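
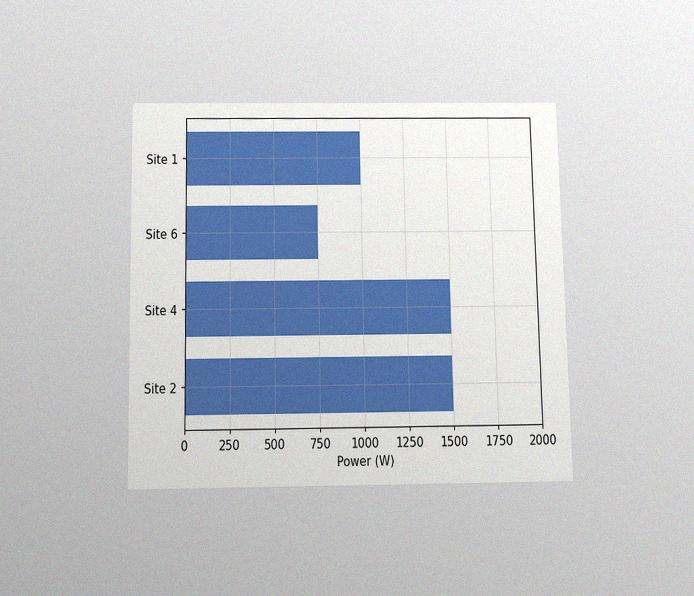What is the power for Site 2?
1500W

The chart is viewed slightly from below, with some photo noise. Reading along the chart's x-axis, the Site 2 bar reaches 1500W.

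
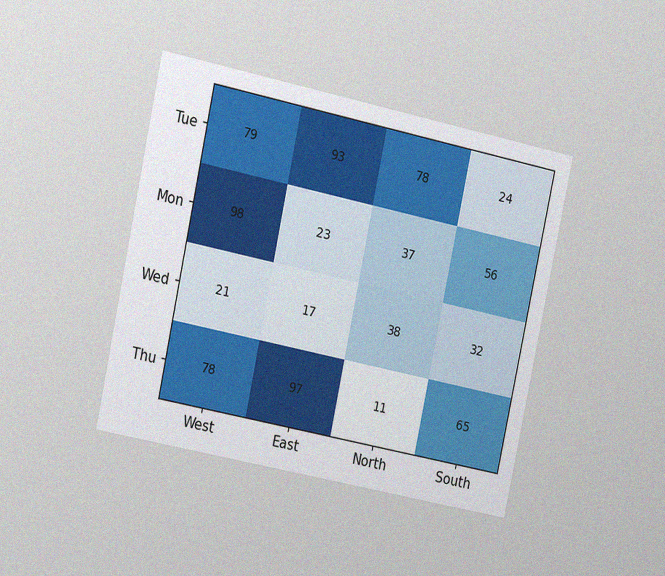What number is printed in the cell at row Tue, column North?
78

The chart is tilted about 12° clockwise and viewed slightly from the left, with some photo noise. The (Tue, North) cell reads 78.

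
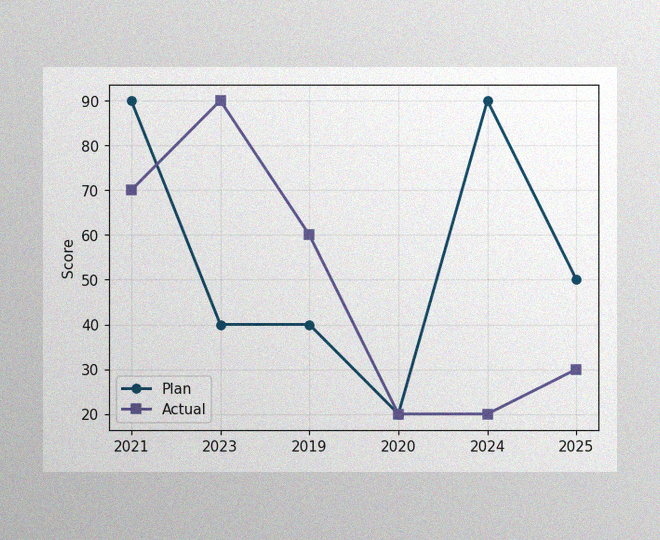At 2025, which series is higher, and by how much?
Plan, by 20

The image has some photo noise and uneven lighting. At 2025, Plan sits above the other line by 20.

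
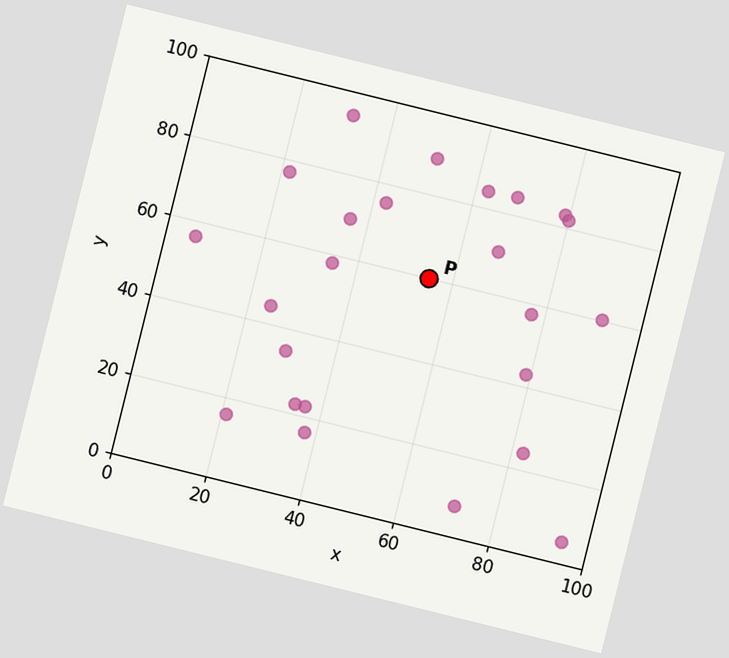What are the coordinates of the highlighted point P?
The chart is tilted about 14° clockwise. Following the gridlines from P to each axis, P sits at (55, 60).

(55, 60)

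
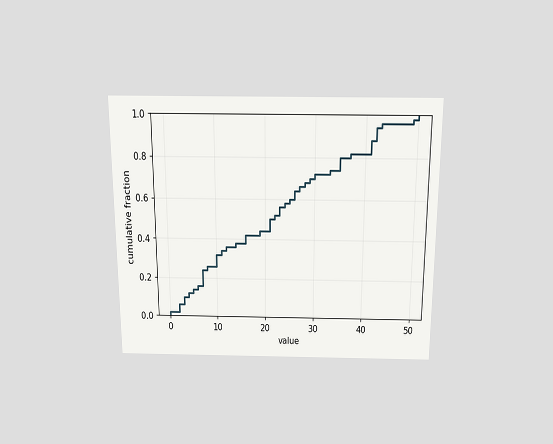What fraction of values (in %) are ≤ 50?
The chart is viewed slightly from above. At x=50 the ECDF step is at 100%.

100%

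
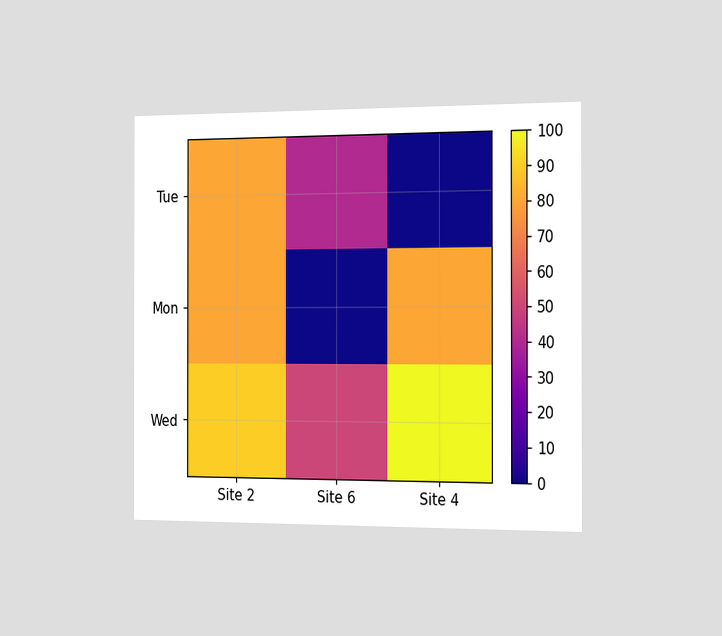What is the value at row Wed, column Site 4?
100

The chart is viewed slightly from the right. Matching cell (Wed, Site 4) against the colorbar gives 100.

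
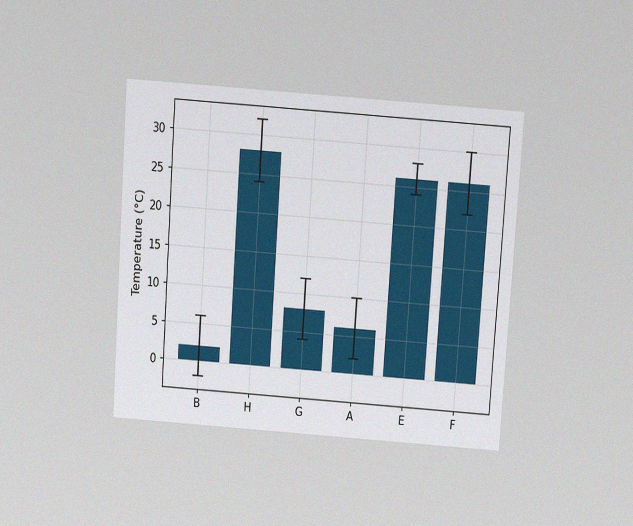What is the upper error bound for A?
10°C

The chart is tilted about 4° clockwise and viewed slightly from above, with some photo noise. The A bar's upper whisker reaches 10°C.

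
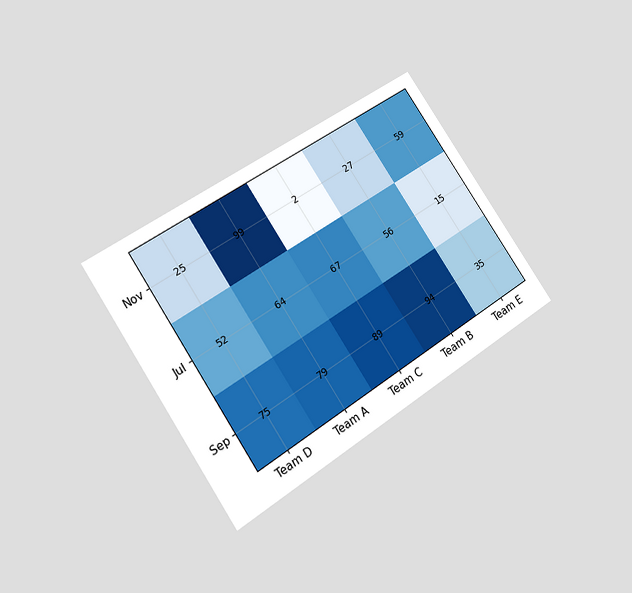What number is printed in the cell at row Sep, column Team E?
35

The chart is tilted about 34° counter-clockwise and viewed at a slight angle. The (Sep, Team E) cell reads 35.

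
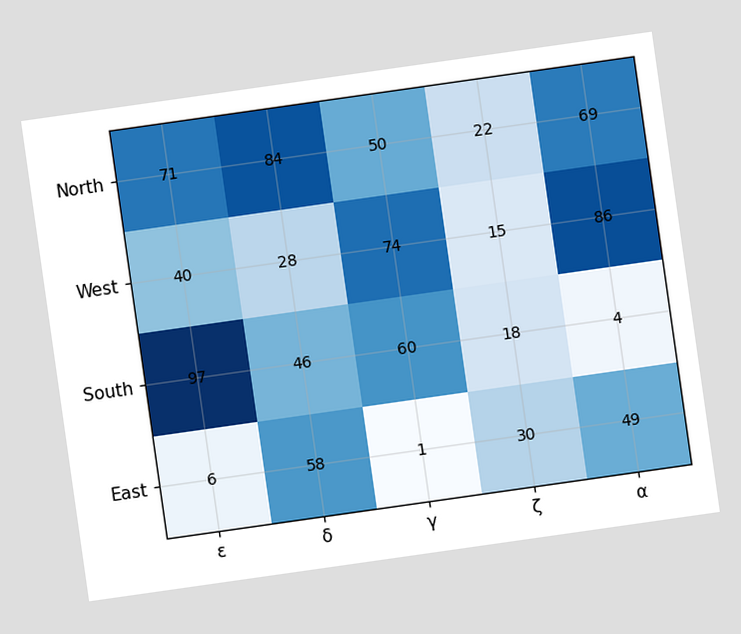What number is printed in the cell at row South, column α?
The chart is tilted about 8° counter-clockwise. The (South, α) cell reads 4.

4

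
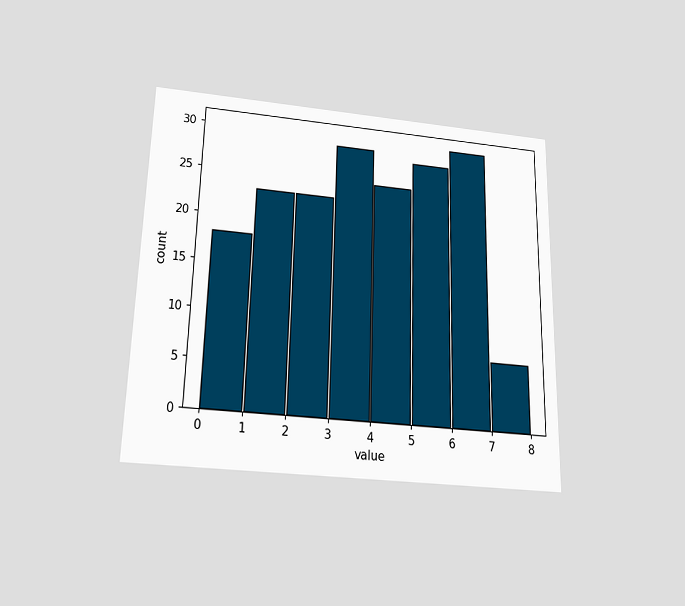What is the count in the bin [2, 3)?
The chart is viewed slightly from below. The [2, 3) bin has height 23.

23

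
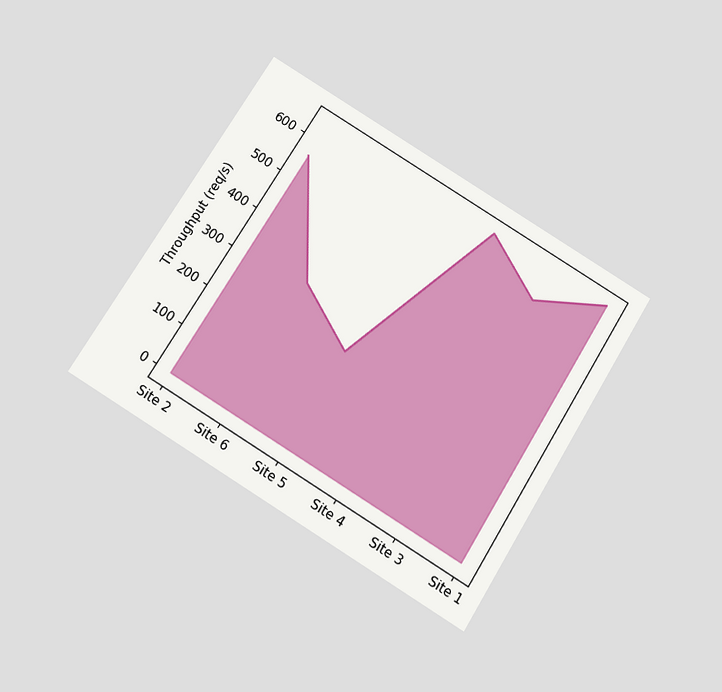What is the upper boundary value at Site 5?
The chart is tilted about 32° clockwise and viewed slightly from below. At Site 5 the upper boundary is at 240req/s.

240req/s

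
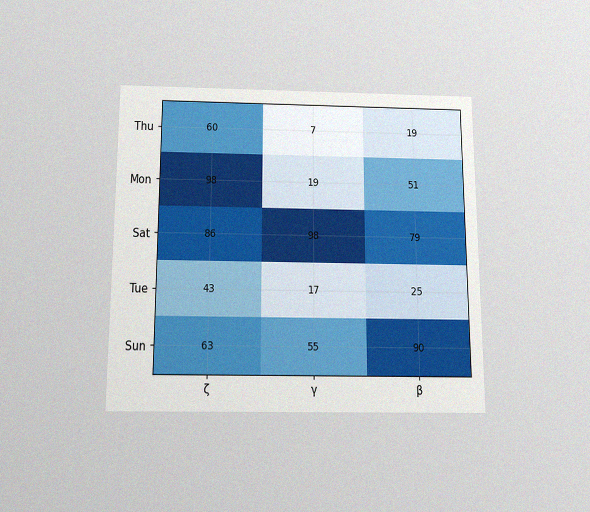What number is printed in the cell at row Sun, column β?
90

The chart is viewed slightly from below, with some photo noise. The (Sun, β) cell reads 90.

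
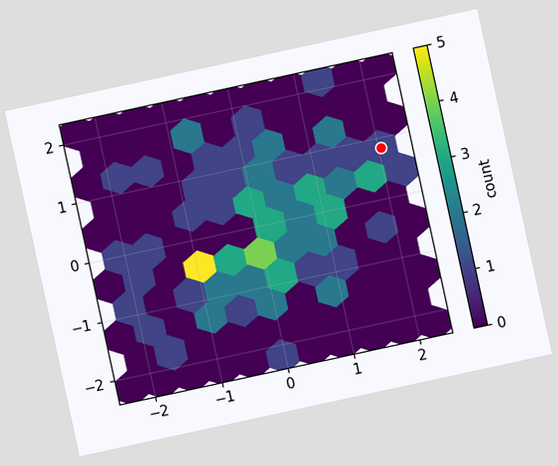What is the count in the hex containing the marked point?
1

The chart is tilted about 12° counter-clockwise. The marked hex reads 1 on the colorbar.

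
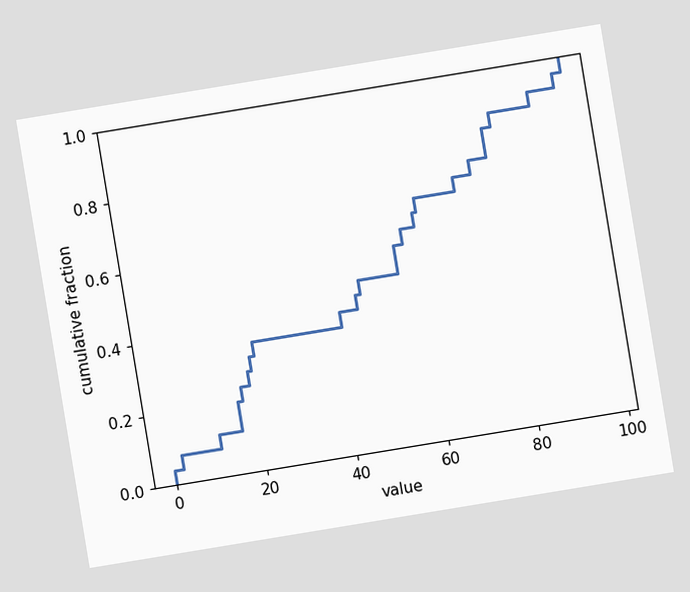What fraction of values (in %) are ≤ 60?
64%

The chart is tilted about 9° counter-clockwise. At x=60 the ECDF step is at 64%.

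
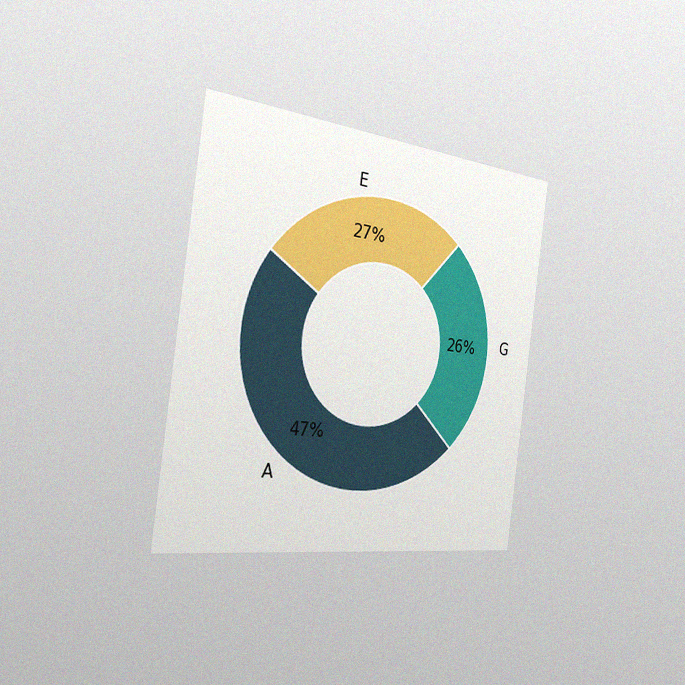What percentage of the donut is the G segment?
The chart is tilted about 8° clockwise and viewed slightly from the left, with some photo noise. The G segment takes up 26% of the ring.

26%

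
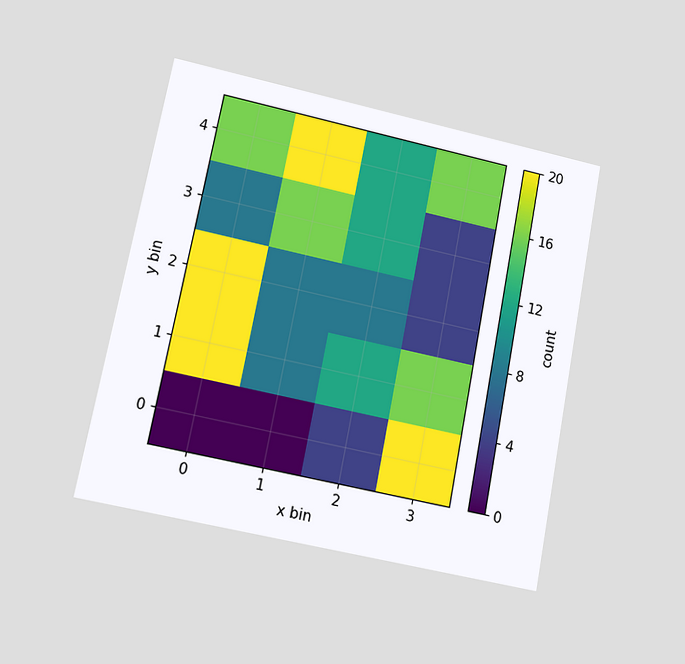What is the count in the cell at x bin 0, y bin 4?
16

The chart is tilted about 11° clockwise and viewed at a slight angle. Matching the cell (0, 4) against the colorbar gives 16.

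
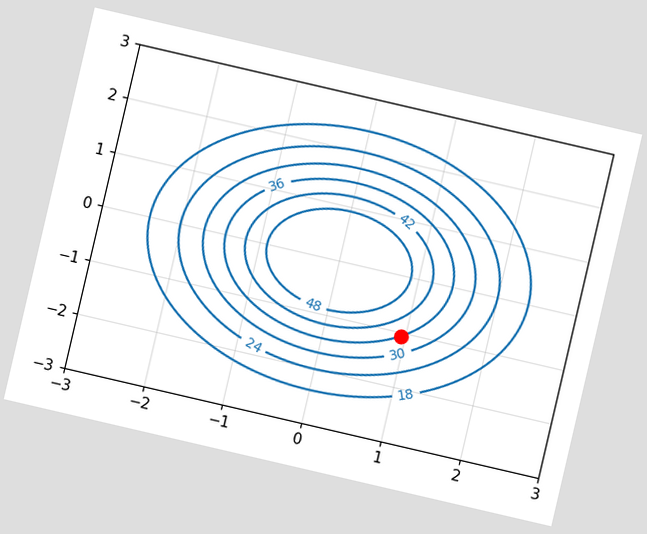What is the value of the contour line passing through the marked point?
36

The chart is tilted about 13° clockwise. The marked point sits on the contour labelled 36.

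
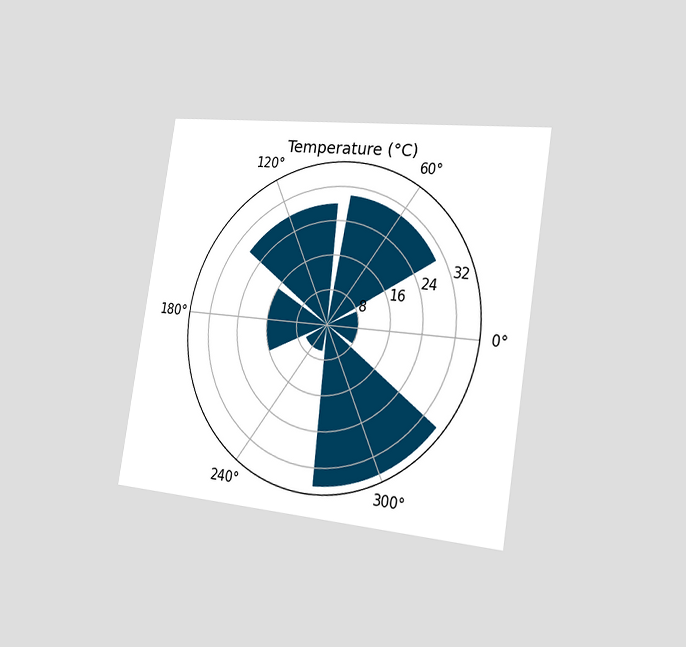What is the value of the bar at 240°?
6°C

The chart is tilted about 9° clockwise and viewed slightly from the right. The bar at 240° reaches 6°C on the radial axis.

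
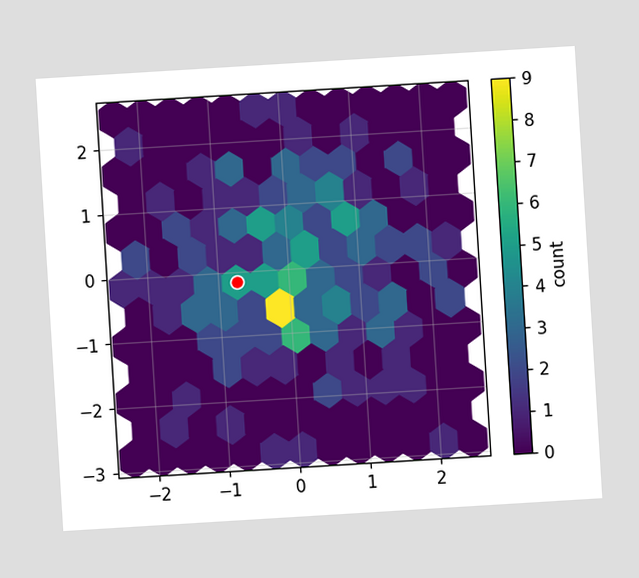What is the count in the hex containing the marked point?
The chart is tilted about 3° counter-clockwise. The marked hex reads 5 on the colorbar.

5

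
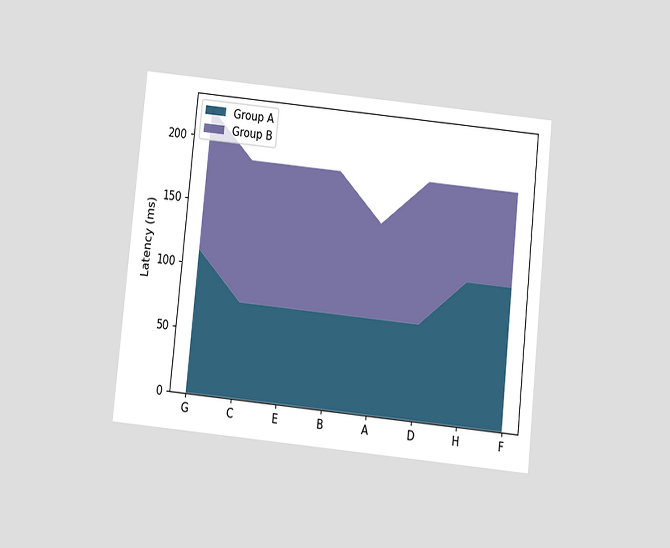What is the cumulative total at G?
The chart is tilted about 6° clockwise and viewed slightly from below. The stacked total at G reaches 222ms.

222ms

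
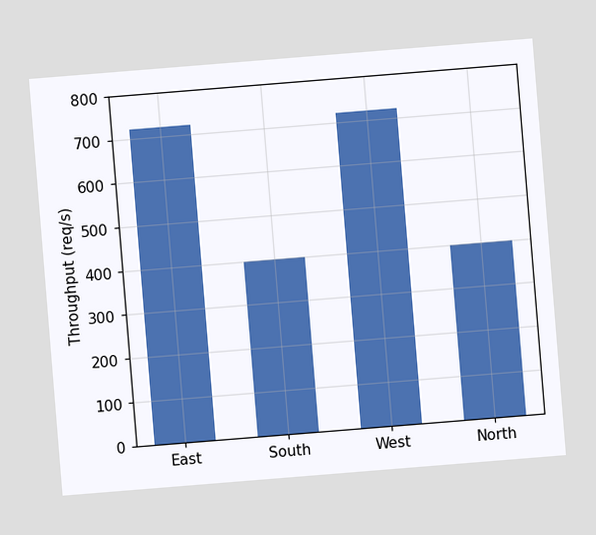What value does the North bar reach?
400req/s

The chart is tilted about 5° counter-clockwise. Reading along the chart's y-axis, the North bar reaches 400req/s.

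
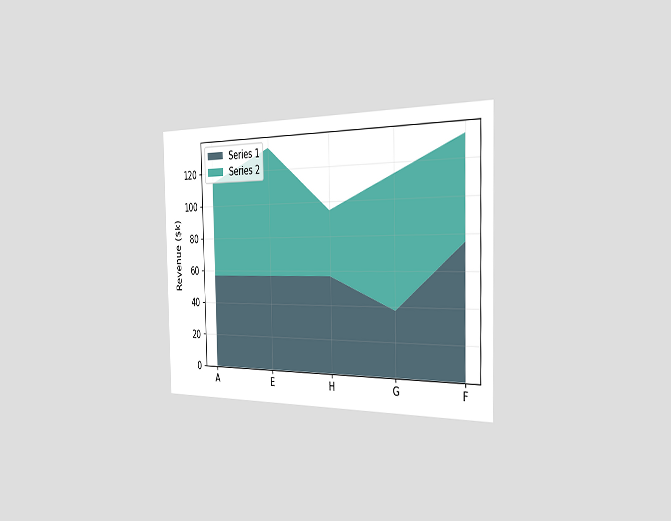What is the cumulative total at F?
The chart is viewed slightly from the right. The stacked total at F reaches $133k.

$133k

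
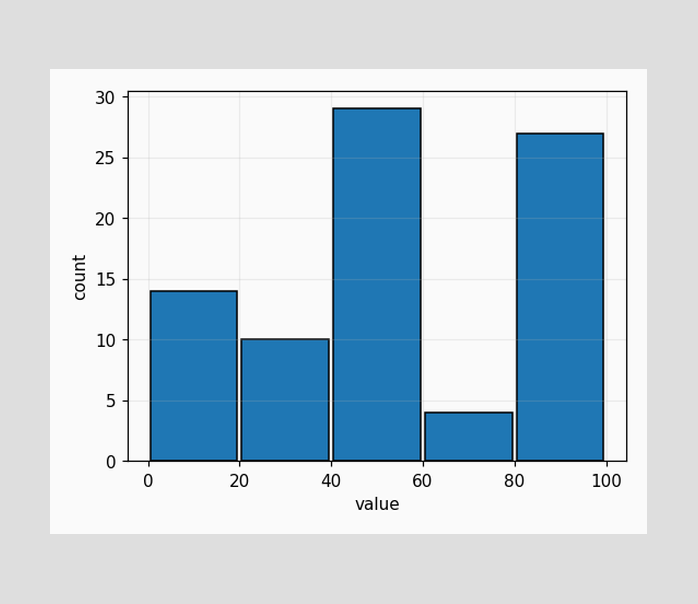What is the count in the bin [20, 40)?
The [20, 40) bin has height 10.

10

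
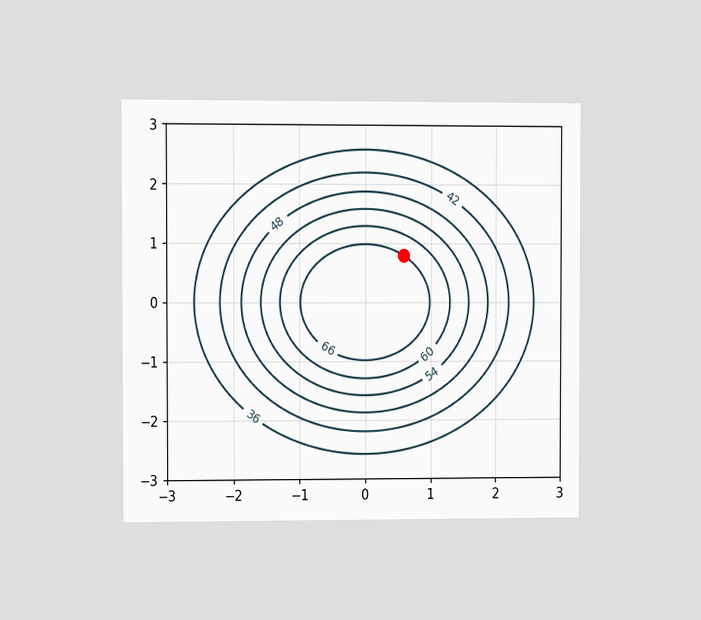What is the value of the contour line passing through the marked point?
66

The chart is viewed at a slight angle. The marked point sits on the contour labelled 66.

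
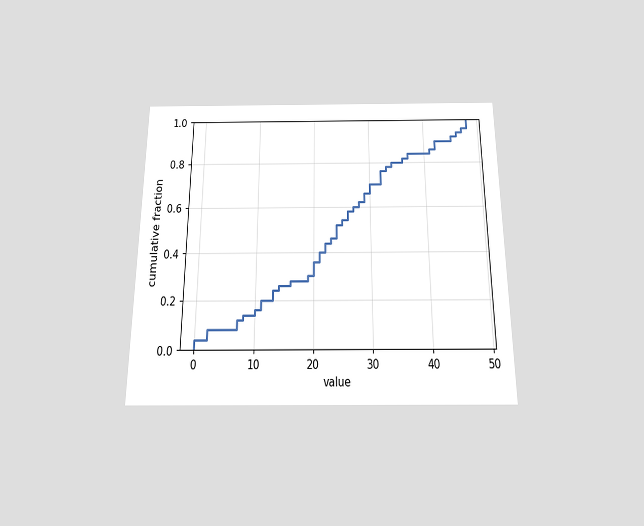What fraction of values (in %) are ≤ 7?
The chart is viewed slightly from below. At x=7 the ECDF step is at 12%.

12%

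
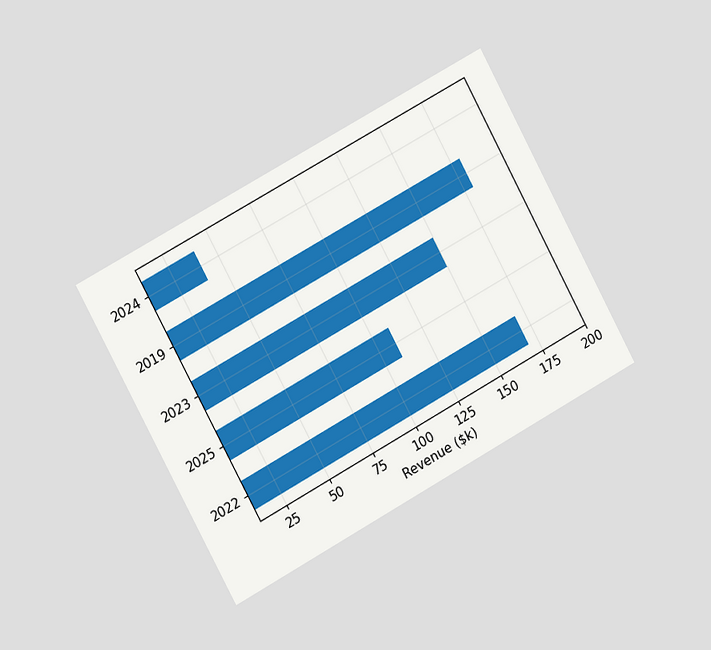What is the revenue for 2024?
The chart is tilted about 29° counter-clockwise and viewed slightly from the left. Reading along the chart's x-axis, the 2024 bar reaches $40k.

$40k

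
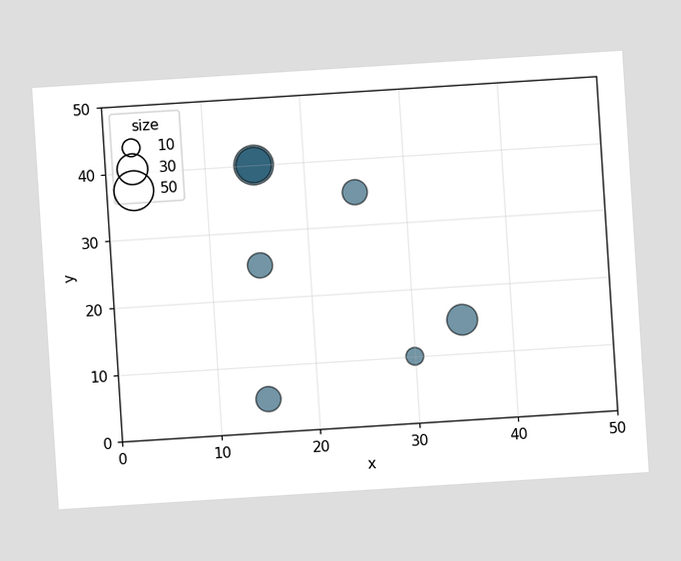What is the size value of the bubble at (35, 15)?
The chart is tilted about 4° counter-clockwise. Matching the bubble at (35, 15) against the size legend gives 30.

30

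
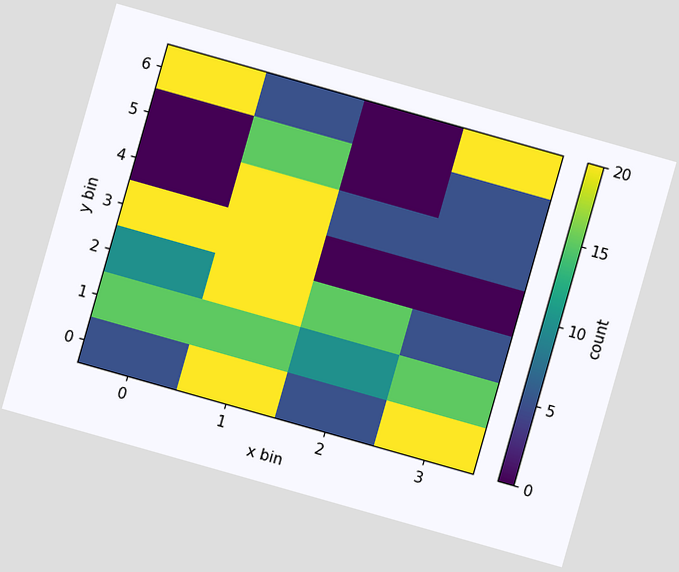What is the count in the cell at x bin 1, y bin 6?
The chart is tilted about 16° clockwise. Matching the cell (1, 6) against the colorbar gives 5.

5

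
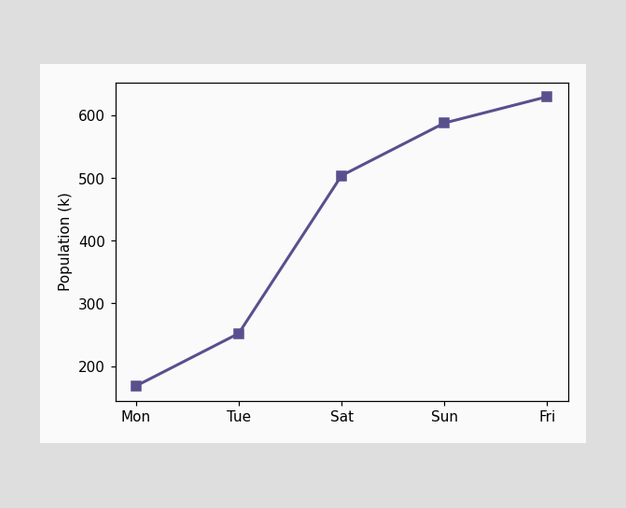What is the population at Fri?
At Fri, the line is at 630k.

630k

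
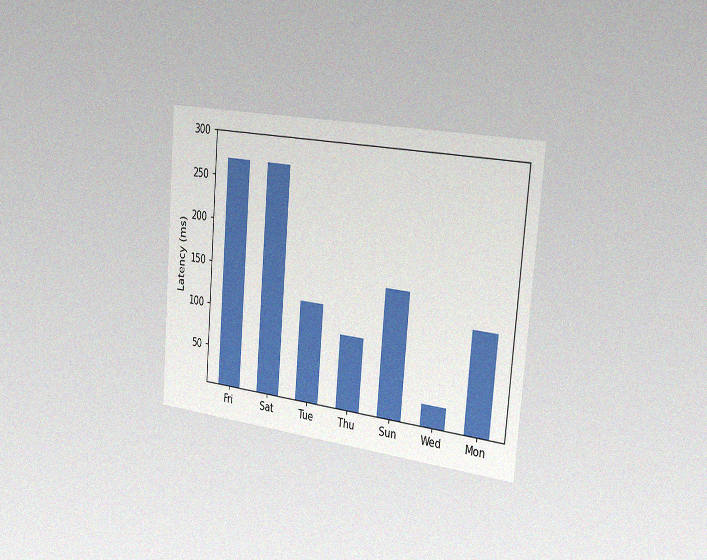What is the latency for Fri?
The chart is tilted about 5° clockwise and viewed slightly from the right, with some photo noise. Reading along the chart's y-axis, the Fri bar reaches 270ms.

270ms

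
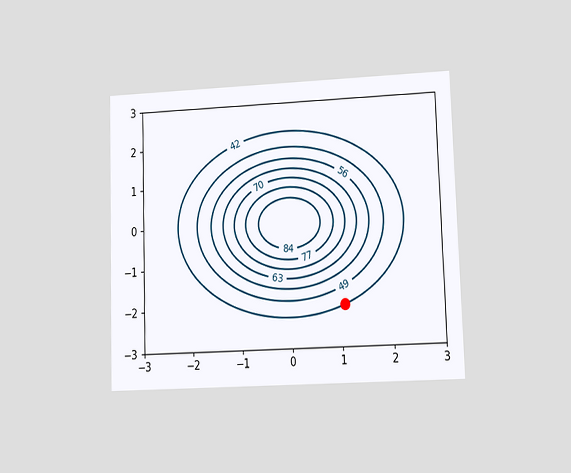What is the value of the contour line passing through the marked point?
The chart is viewed at a slight angle. The marked point sits on the contour labelled 42.

42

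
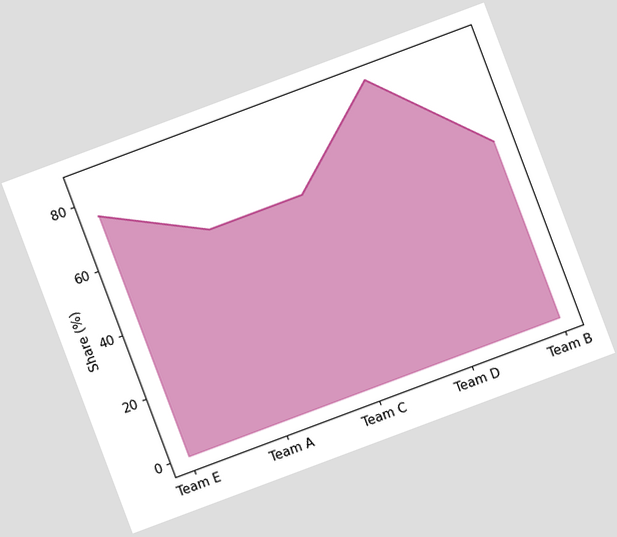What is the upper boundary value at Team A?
60%

The chart is tilted about 21° counter-clockwise. At Team A the upper boundary is at 60%.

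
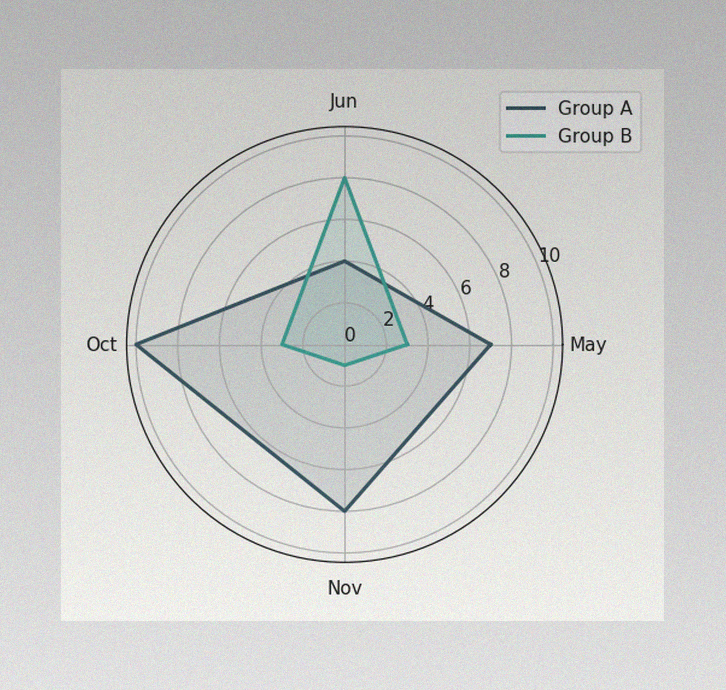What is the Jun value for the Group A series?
4

The image has some photo noise and uneven lighting. On the Jun axis, Group A reaches 4.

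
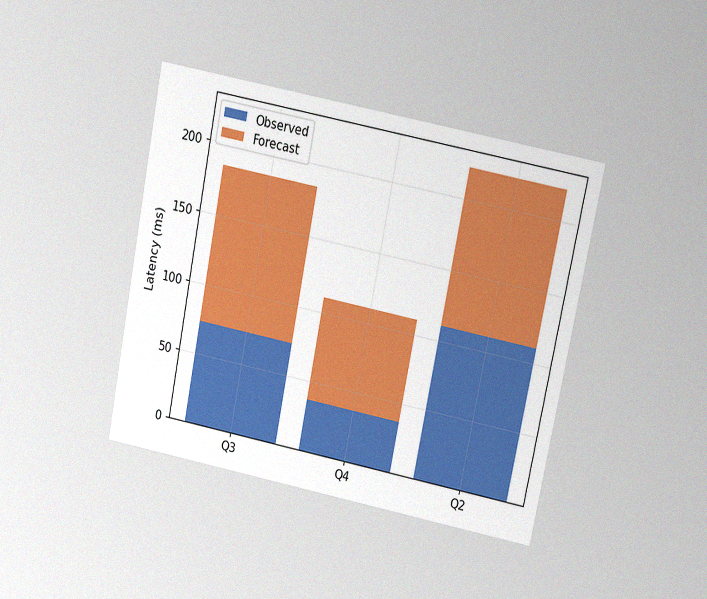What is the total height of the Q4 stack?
The chart is tilted about 11° clockwise and viewed at a slight angle, with some photo noise. The Q4 stack's top reaches 111ms on the y-axis.

111ms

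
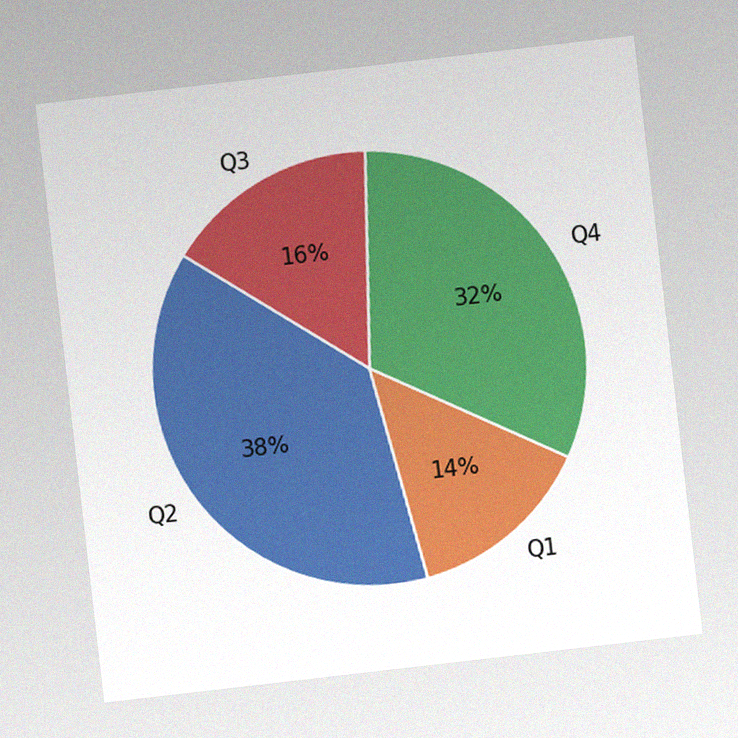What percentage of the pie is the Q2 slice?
38%

The chart is tilted about 7° counter-clockwise, with some photo noise. The Q2 slice takes up 38% of the pie.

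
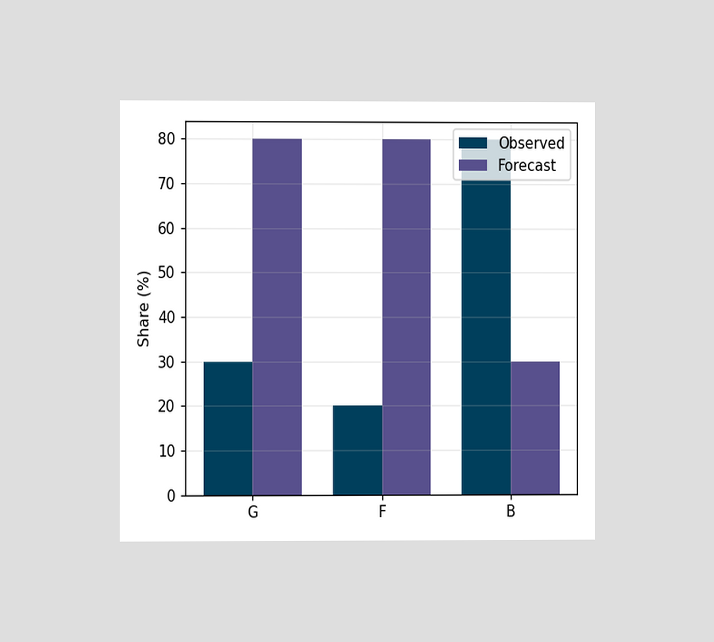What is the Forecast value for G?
80%

The chart is viewed at a slight angle. The Forecast bar at G reaches 80% on the y-axis.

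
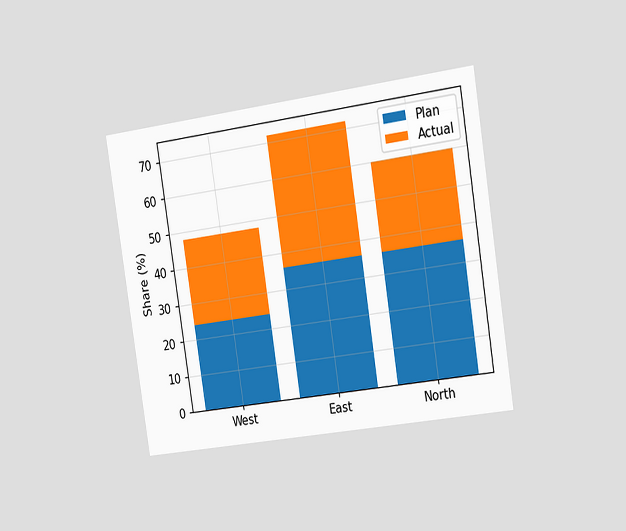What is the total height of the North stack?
60%

The chart is tilted about 9° counter-clockwise and viewed slightly from the right. The North stack's top reaches 60% on the y-axis.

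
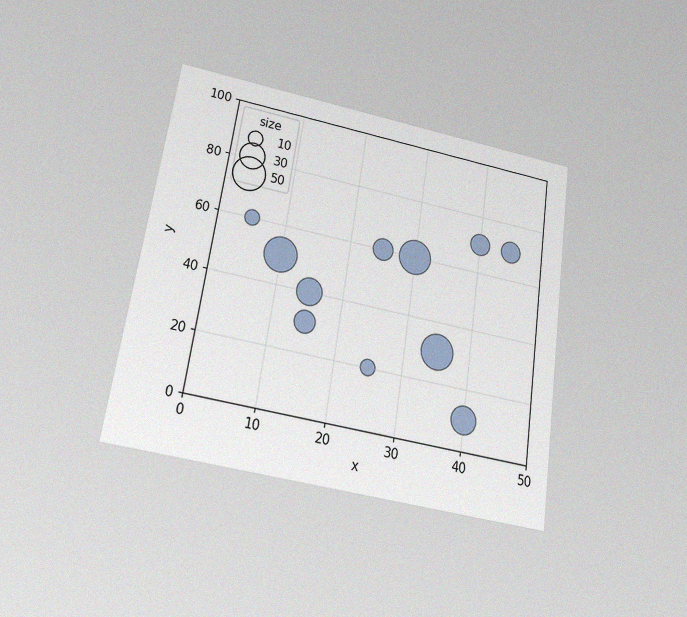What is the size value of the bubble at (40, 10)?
The chart is tilted about 9° clockwise and viewed slightly from below, with some photo noise. Matching the bubble at (40, 10) against the size legend gives 30.

30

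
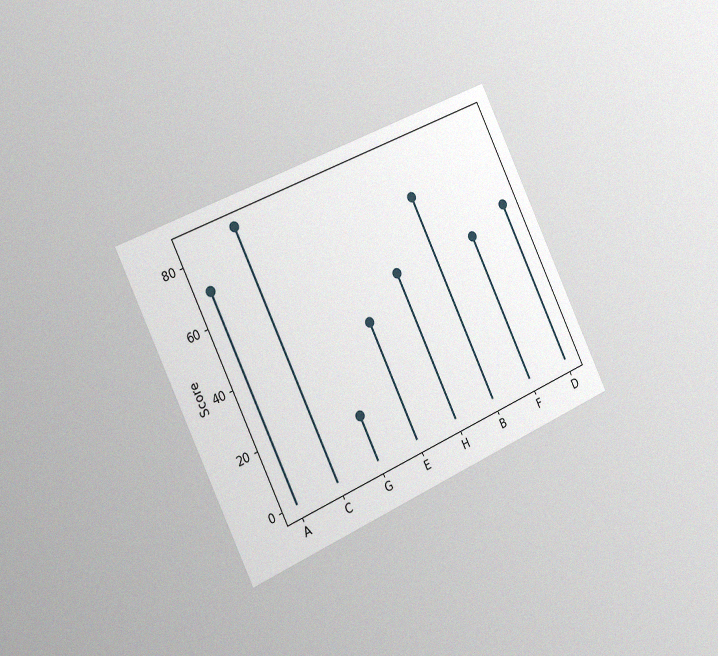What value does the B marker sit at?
The chart is tilted about 26° counter-clockwise and viewed slightly from the left, with some photo noise. The B marker sits at 70.

70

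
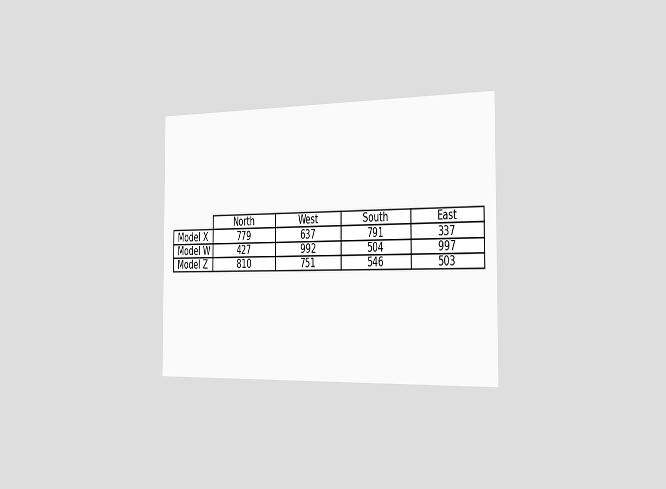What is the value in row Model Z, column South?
546

The chart is viewed slightly from the right. The (Model Z, South) cell reads 546.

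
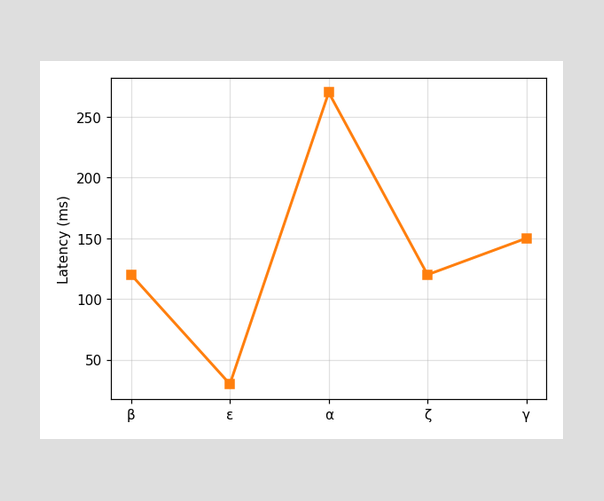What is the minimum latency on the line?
The lowest point is at ε, and reading across to the y-axis gives 30ms.

30ms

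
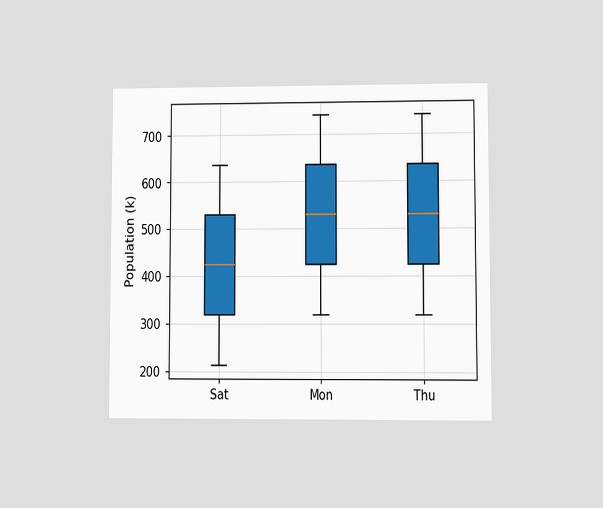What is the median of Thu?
530k

The chart is viewed at a slight angle. The median line in the Thu box sits at 530k.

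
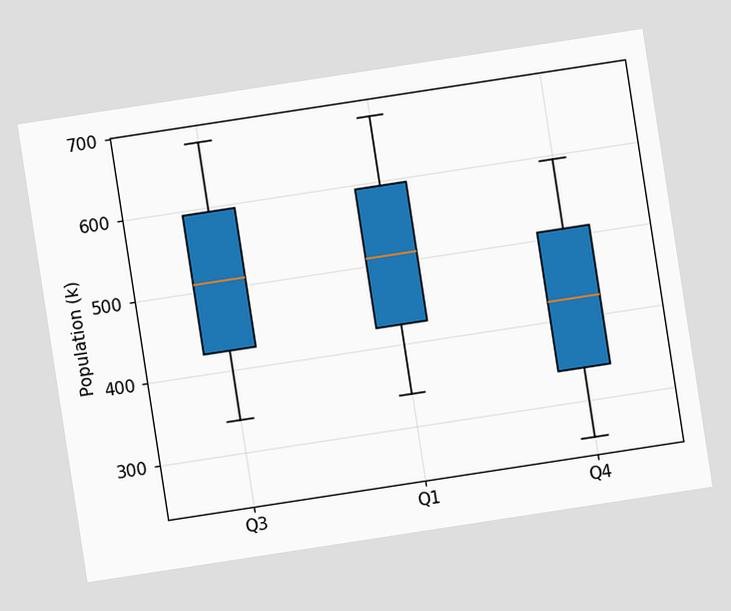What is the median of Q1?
The chart is tilted about 9° counter-clockwise. The median line in the Q1 box sits at 510k.

510k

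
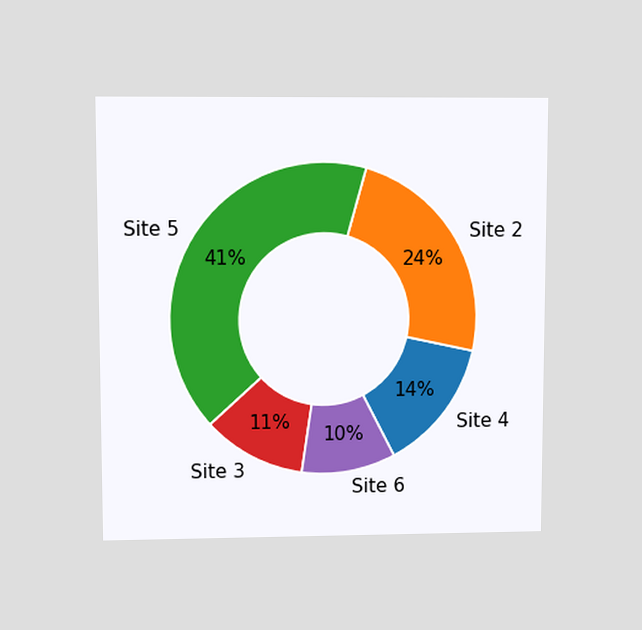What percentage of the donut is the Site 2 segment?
24%

The chart is viewed at a slight angle. The Site 2 segment takes up 24% of the ring.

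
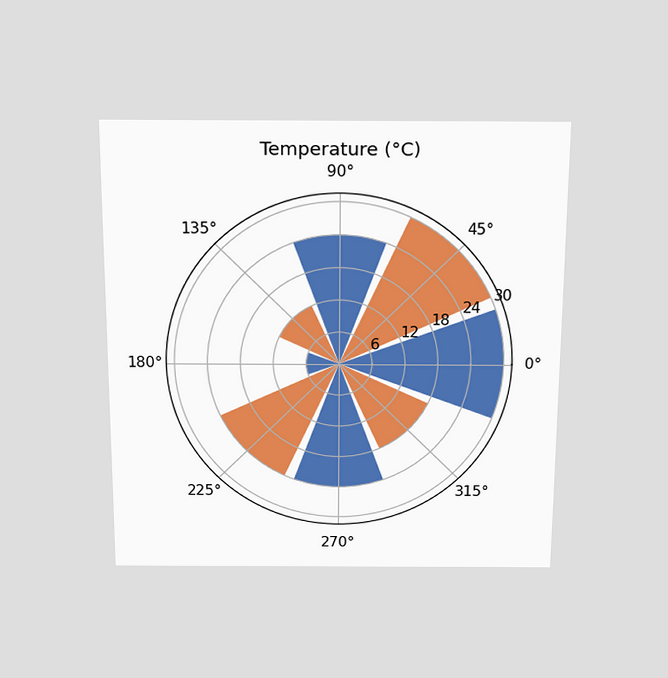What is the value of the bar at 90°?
The chart is viewed slightly from above. The bar at 90° reaches 24°C on the radial axis.

24°C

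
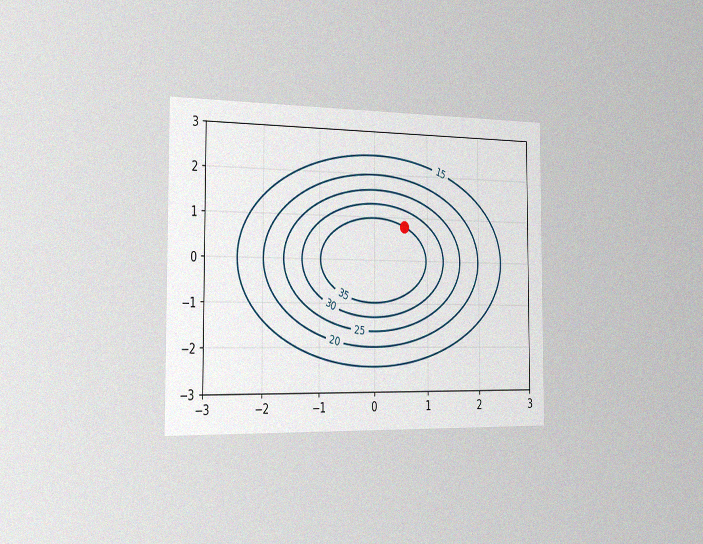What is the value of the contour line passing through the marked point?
The chart is viewed slightly from the left, with some photo noise. The marked point sits on the contour labelled 35.

35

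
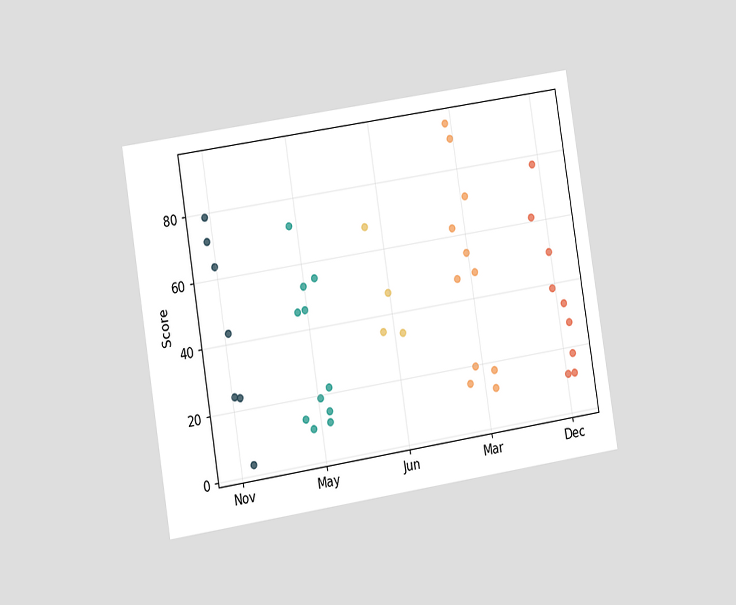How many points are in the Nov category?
The chart is tilted about 9° counter-clockwise and viewed slightly from the left. Counting the markers in the Nov column gives 7.

7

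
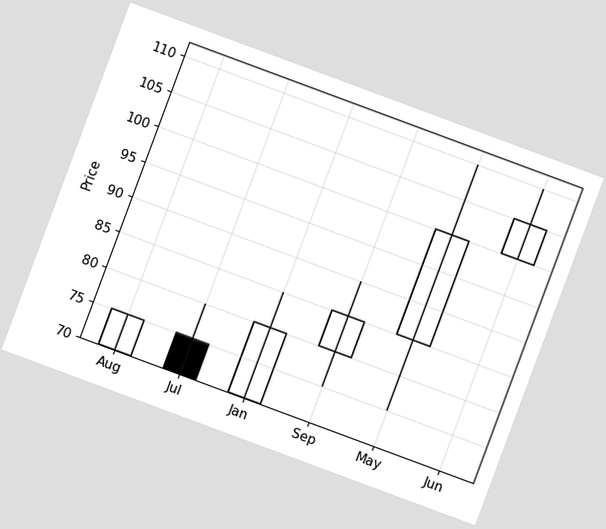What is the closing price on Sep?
The chart is tilted about 20° clockwise. The Sep candle closes at 85.

85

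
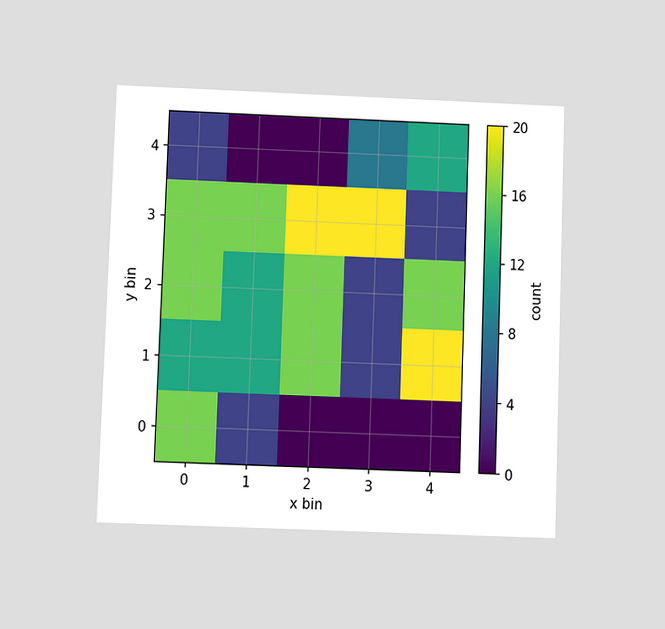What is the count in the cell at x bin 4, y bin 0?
The chart is tilted about 2° clockwise and viewed at a slight angle. Matching the cell (4, 0) against the colorbar gives 0.

0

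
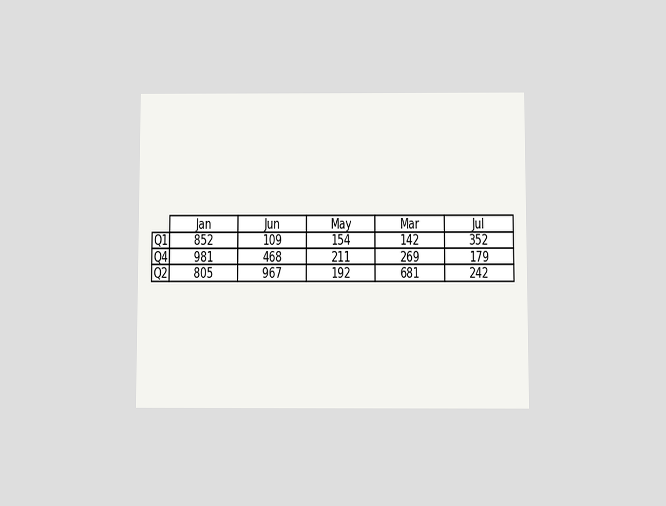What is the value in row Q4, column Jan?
981

The chart is viewed at a slight angle. The (Q4, Jan) cell reads 981.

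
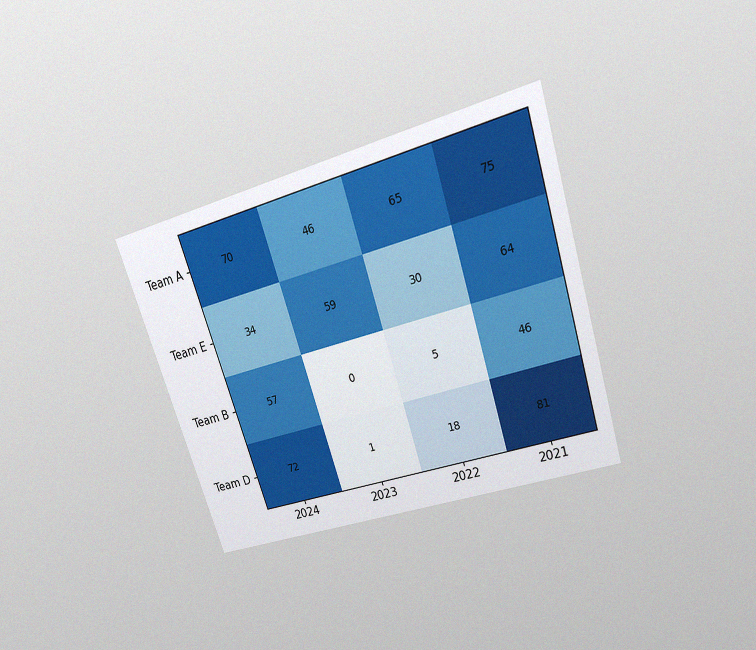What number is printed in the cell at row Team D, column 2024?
The chart is tilted about 18° counter-clockwise and viewed slightly from above, with some photo noise. The (Team D, 2024) cell reads 72.

72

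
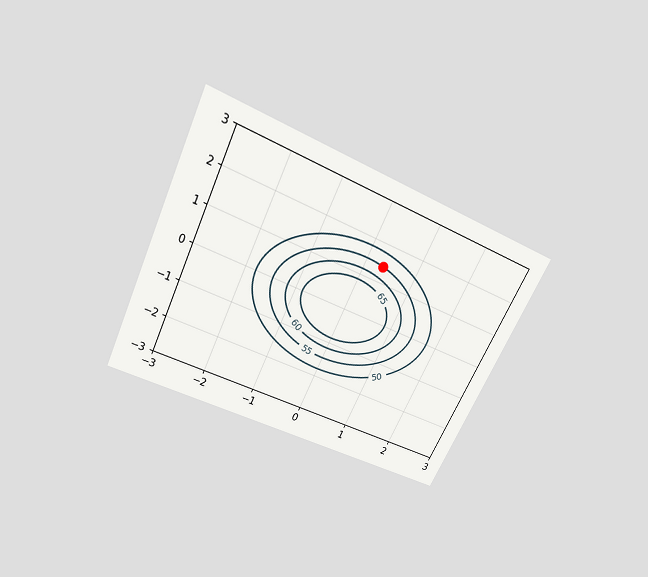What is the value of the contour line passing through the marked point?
55

The chart is tilted about 25° clockwise and viewed slightly from above. The marked point sits on the contour labelled 55.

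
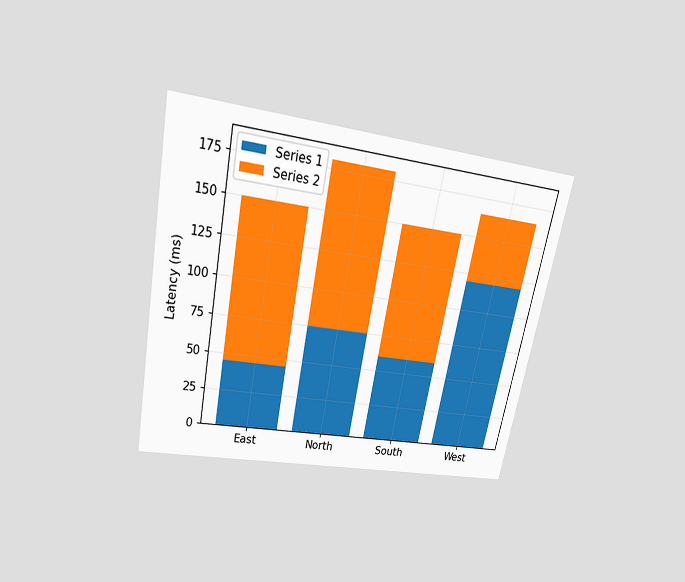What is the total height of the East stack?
The chart is tilted about 11° clockwise and viewed slightly from above. The East stack's top reaches 150ms on the y-axis.

150ms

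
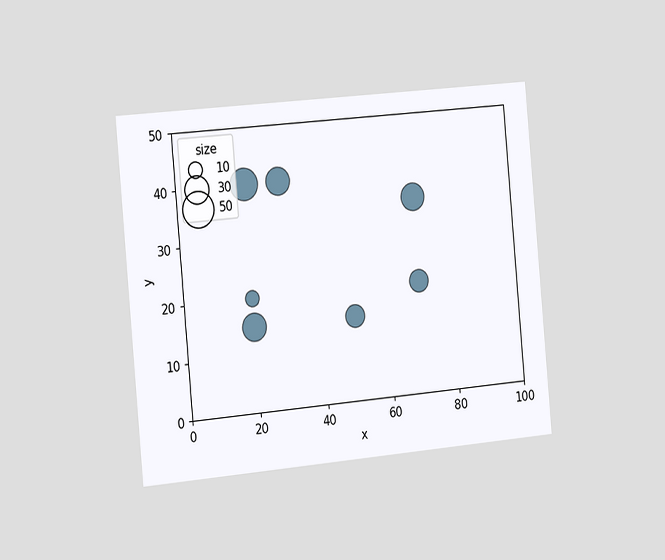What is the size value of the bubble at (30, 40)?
30

The chart is tilted about 5° counter-clockwise and viewed slightly from the left. Matching the bubble at (30, 40) against the size legend gives 30.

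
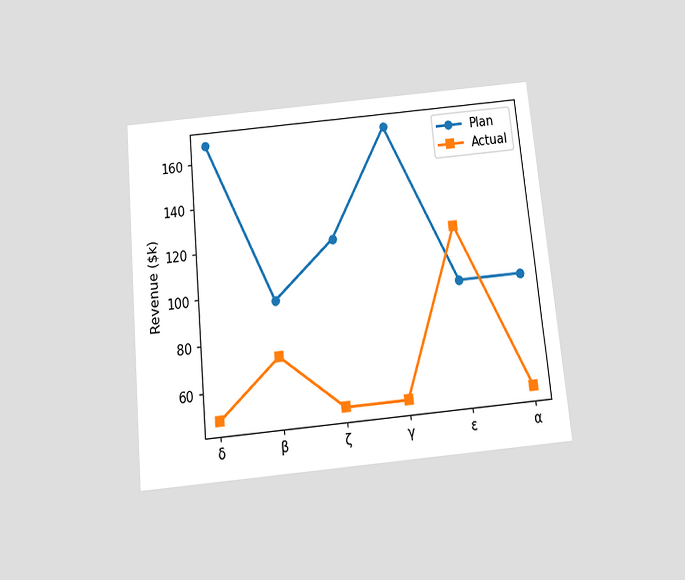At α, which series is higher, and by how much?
The chart is tilted about 6° counter-clockwise and viewed slightly from below. At α, Plan sits above the other line by $48k.

Plan, by $48k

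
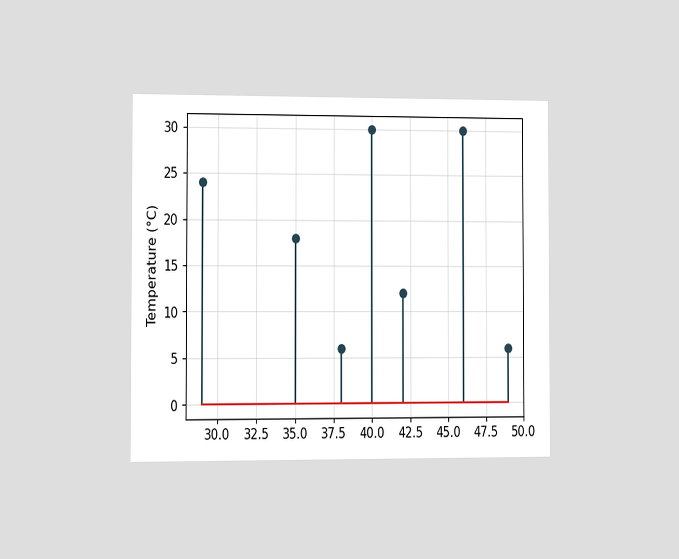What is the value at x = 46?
30°C

The chart is viewed slightly from the left. The stem at x=46 reaches 30°C.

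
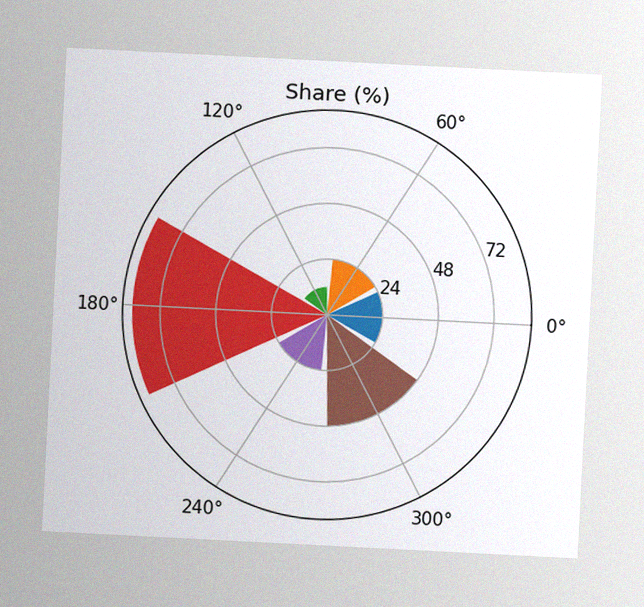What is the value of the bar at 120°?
The chart is tilted about 3° clockwise, with some photo noise. The bar at 120° reaches 12% on the radial axis.

12%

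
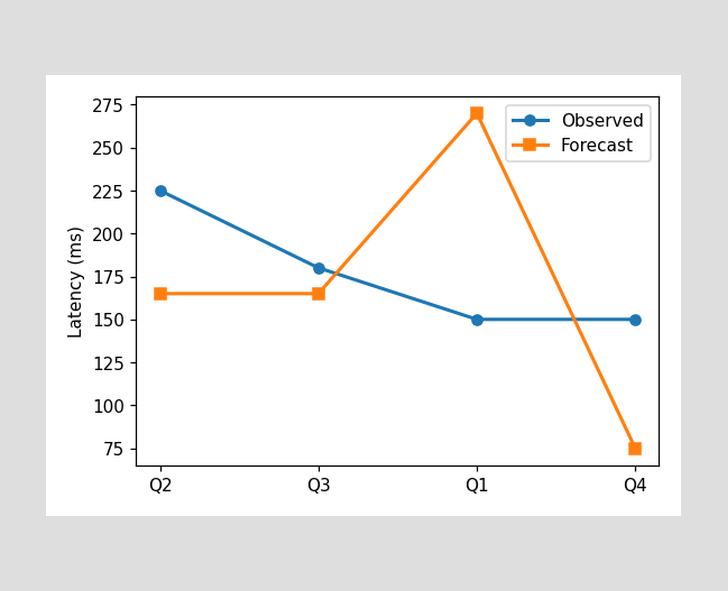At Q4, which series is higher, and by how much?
Observed, by 75ms

At Q4, Observed sits above the other line by 75ms.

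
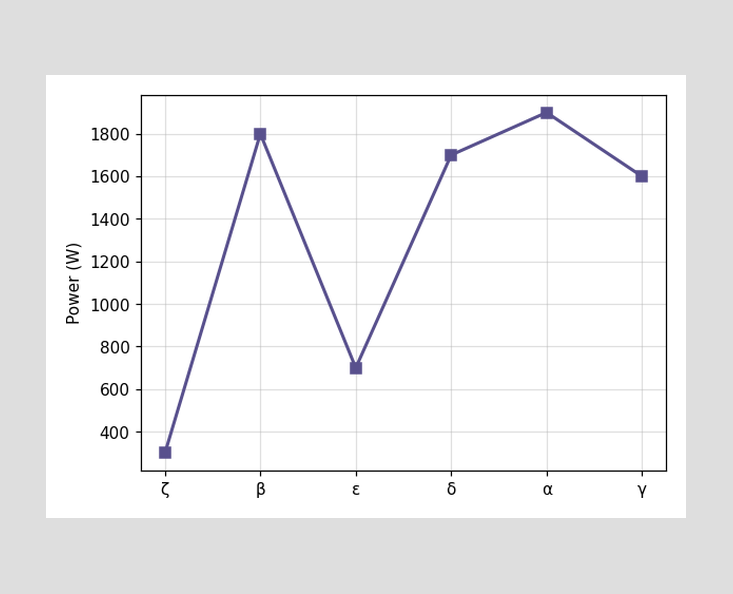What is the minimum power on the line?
300W

The lowest point is at ζ, and reading across to the y-axis gives 300W.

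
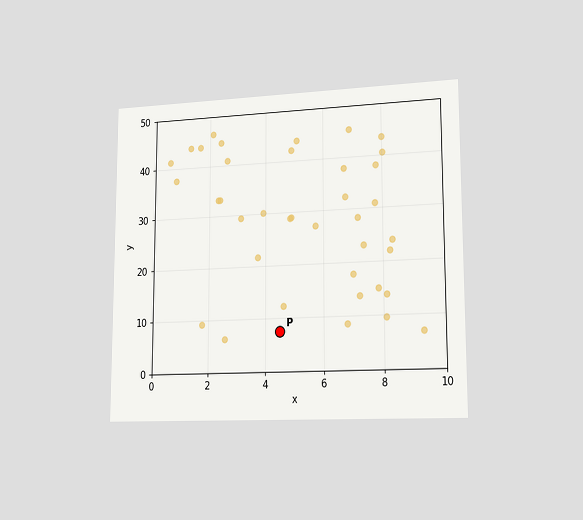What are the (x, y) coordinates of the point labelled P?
The chart is viewed slightly from the right. Following the gridlines from P to each axis, P sits at (4.5, 7.5).

(4.5, 7.5)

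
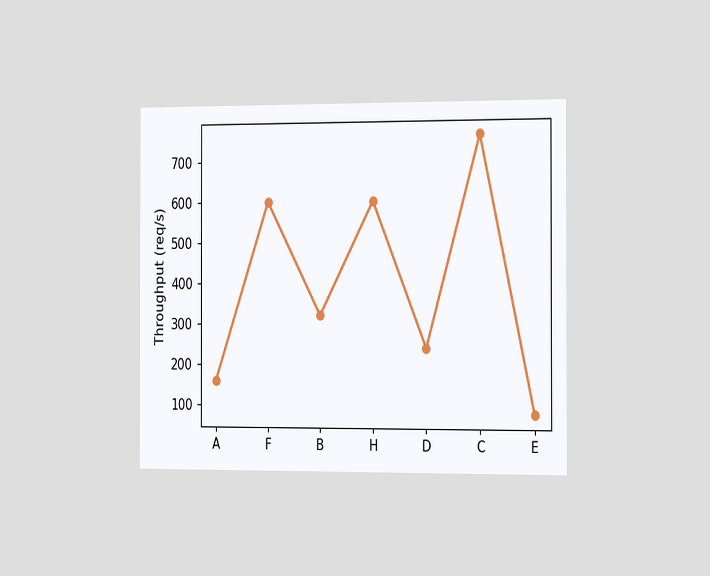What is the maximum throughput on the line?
The chart is viewed slightly from the right. The highest point is at C, and reading across to the y-axis gives 760req/s.

760req/s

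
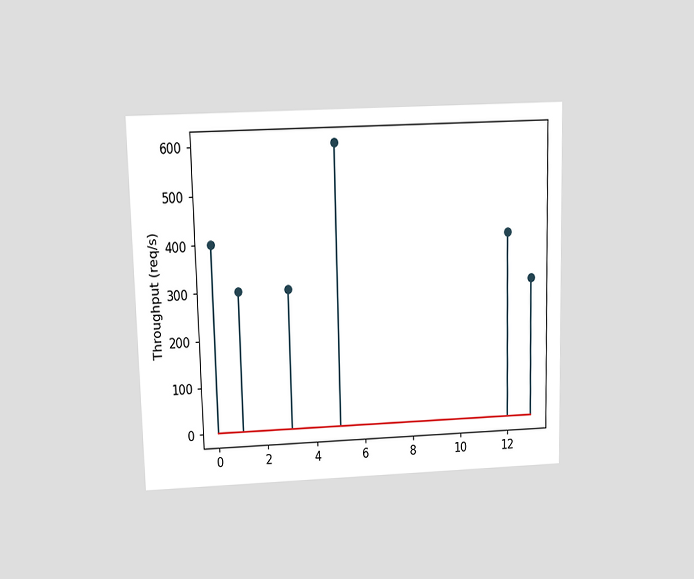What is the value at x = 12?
400req/s

The chart is viewed slightly from above. The stem at x=12 reaches 400req/s.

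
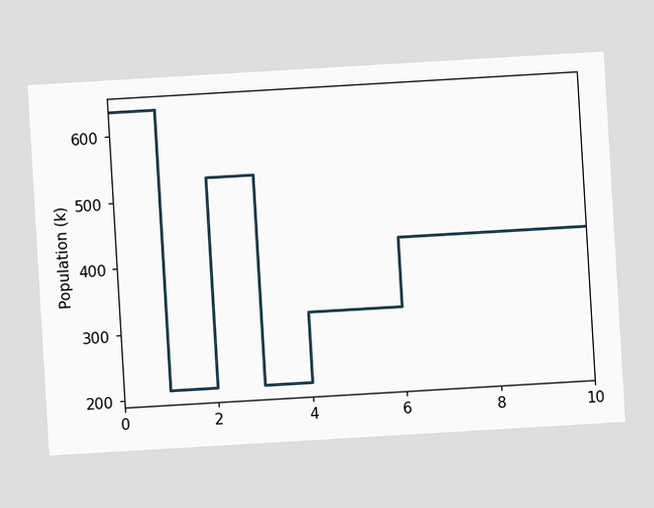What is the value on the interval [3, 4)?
212k

The chart is tilted about 3° counter-clockwise. On [3, 4) the step sits at 212k.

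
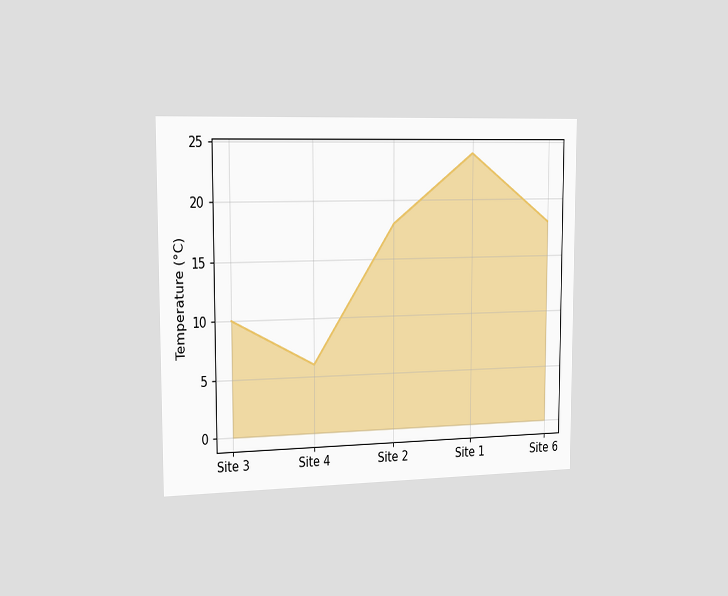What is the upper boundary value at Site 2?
The chart is viewed slightly from the left. At Site 2 the upper boundary is at 18°C.

18°C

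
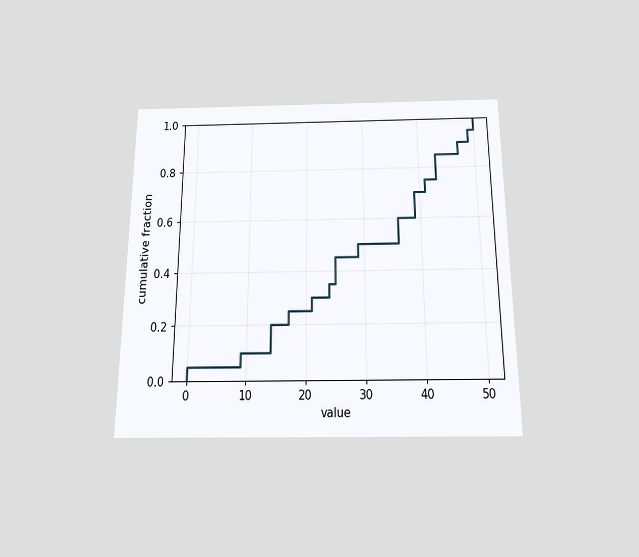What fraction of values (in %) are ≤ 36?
The chart is viewed slightly from below. At x=36 the ECDF step is at 60%.

60%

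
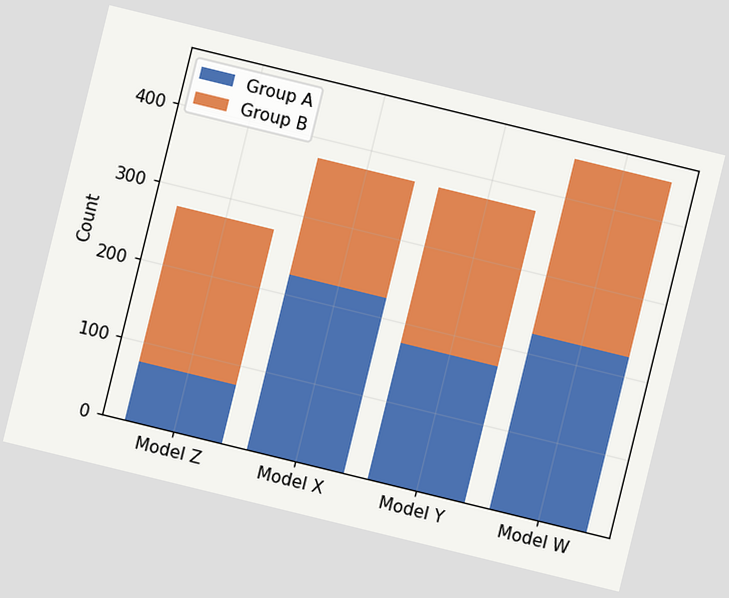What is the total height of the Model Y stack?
The chart is tilted about 14° clockwise. The Model Y stack's top reaches 375 on the y-axis.

375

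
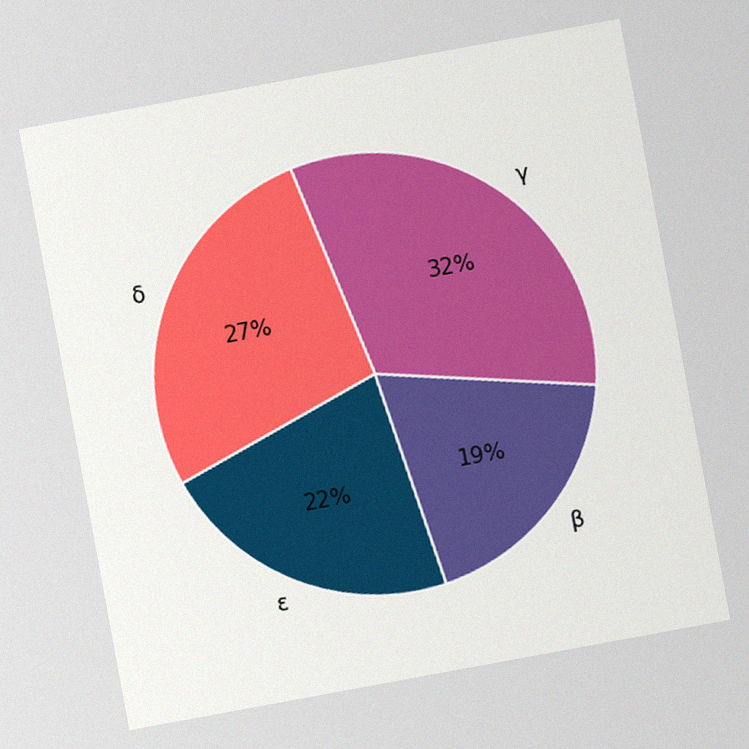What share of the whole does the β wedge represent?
The chart is tilted about 10° counter-clockwise, with some photo noise. The β slice takes up 19% of the pie.

19%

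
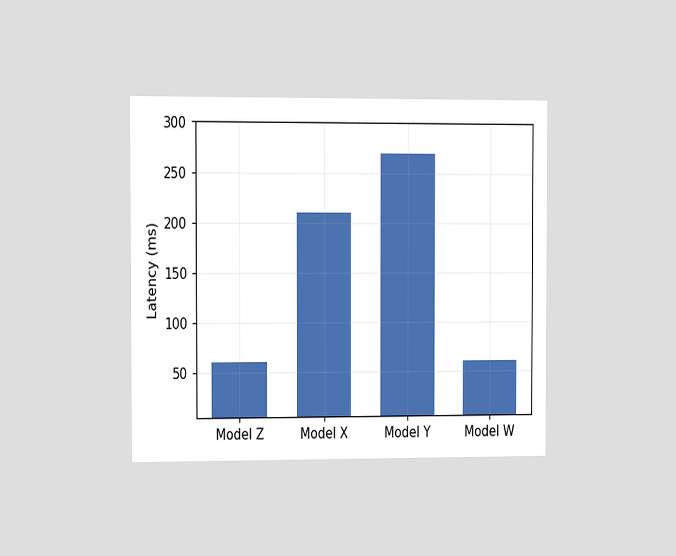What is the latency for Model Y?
270ms

The chart is viewed slightly from the left. Reading along the chart's y-axis, the Model Y bar reaches 270ms.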